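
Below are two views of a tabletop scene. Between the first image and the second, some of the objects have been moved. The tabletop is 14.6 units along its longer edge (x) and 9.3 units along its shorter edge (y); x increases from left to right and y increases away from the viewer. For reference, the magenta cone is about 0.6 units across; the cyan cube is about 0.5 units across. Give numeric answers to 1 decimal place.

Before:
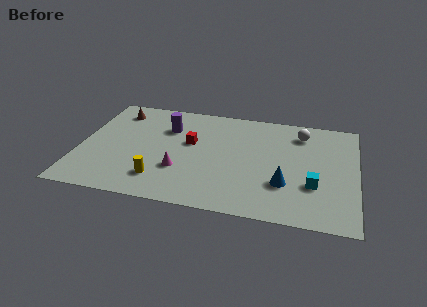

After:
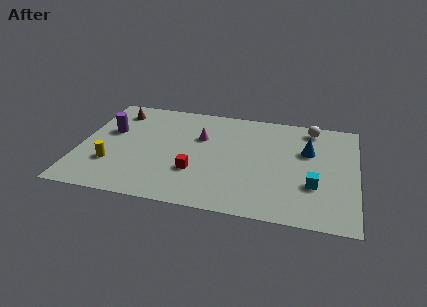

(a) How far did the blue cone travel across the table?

3.3

From (10.9, 2.9) to (12.0, 6.0), the blue cone covered √(1.1² + 3.1²) ≈ 3.3 units.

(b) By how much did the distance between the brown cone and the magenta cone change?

-1.1

They were about 5.9 units apart before and 4.8 after — 1.1 units closer together.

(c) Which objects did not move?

the brown cone and the cyan cube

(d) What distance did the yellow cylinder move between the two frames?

2.7

From (4.4, 2.0) to (1.8, 2.8), the yellow cylinder covered √(2.6² + 0.8²) ≈ 2.7 units.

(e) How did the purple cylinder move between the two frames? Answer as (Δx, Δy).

(-3.0, -0.9)

From the two frames, the purple cylinder sits at roughly (4.5, 6.6) before and (1.5, 5.7) after.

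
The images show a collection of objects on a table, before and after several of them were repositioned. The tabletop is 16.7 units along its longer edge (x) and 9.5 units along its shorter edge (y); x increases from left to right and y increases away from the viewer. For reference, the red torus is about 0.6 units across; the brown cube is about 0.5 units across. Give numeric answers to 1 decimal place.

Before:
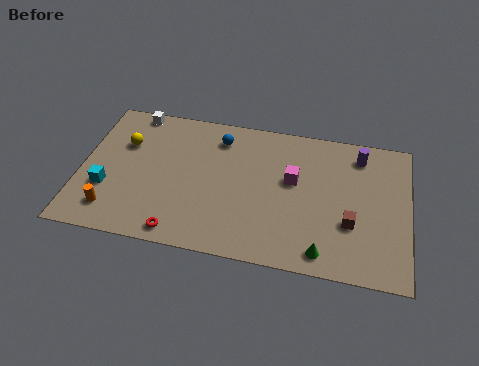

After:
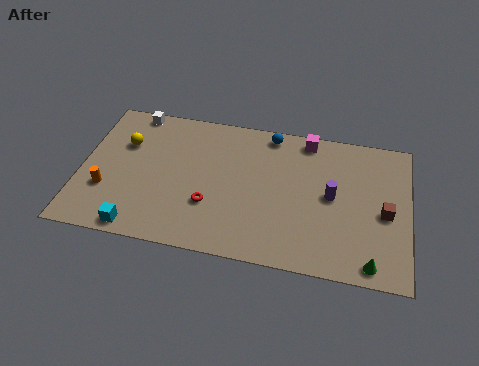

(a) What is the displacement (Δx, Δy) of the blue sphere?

(2.6, 0.8)

The blue sphere was at about (6.9, 7.7) and moved to about (9.5, 8.5).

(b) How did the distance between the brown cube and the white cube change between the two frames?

+1.2

They were about 12.6 units apart before and 13.8 after — 1.2 units further apart.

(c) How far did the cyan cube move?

2.9

From (1.4, 3.2) to (3.2, 0.9), the cyan cube covered √(1.8² + 2.3²) ≈ 2.9 units.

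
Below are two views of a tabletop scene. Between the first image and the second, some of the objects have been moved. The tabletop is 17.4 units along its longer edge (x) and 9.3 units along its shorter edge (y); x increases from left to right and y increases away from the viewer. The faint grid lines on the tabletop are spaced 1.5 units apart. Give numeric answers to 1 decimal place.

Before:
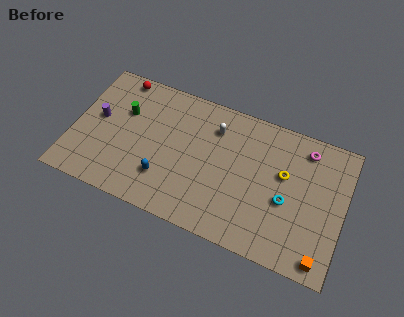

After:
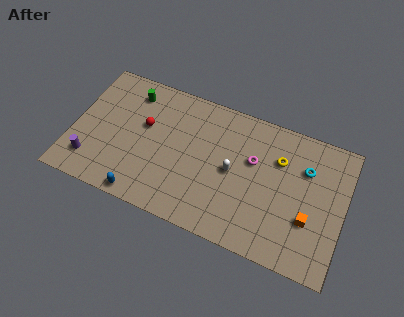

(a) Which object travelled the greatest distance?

the magenta torus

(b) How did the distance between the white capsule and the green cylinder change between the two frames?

+1.6

They were about 5.9 units apart before and 7.5 after — 1.6 units further apart.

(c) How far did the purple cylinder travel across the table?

3.1

From (1.5, 5.1) to (1.4, 2.0), the purple cylinder covered √(0.1² + 3.1²) ≈ 3.1 units.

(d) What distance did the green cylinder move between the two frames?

1.5

The green cylinder was near (3.1, 6.1) before and (3.4, 7.6) after, so it travelled √(0.3² + 1.5²) ≈ 1.5 units.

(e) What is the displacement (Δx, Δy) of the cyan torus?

(1.0, 2.6)

The cyan torus started near (13.8, 3.9) and ended near (14.8, 6.5).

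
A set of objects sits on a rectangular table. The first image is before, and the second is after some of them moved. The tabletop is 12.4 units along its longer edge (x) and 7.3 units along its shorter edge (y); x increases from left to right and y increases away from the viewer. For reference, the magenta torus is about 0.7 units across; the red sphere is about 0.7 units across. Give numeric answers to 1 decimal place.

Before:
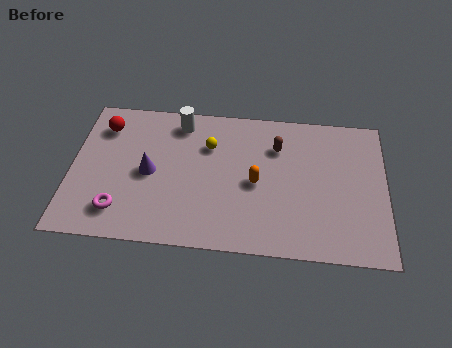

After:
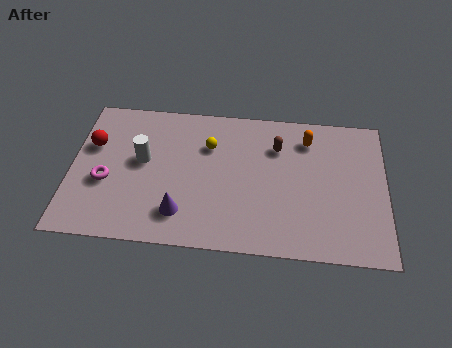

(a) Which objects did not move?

the yellow sphere and the brown capsule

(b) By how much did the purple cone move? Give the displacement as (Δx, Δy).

(1.3, -1.9)

The purple cone was at about (3.1, 3.5) and moved to about (4.4, 1.6).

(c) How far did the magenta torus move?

1.5

The magenta torus was near (2.0, 1.5) before and (1.4, 2.9) after, so it travelled √(0.6² + 1.4²) ≈ 1.5 units.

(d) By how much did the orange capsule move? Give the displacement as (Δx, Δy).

(2.0, 2.4)

From the two frames, the orange capsule sits at roughly (7.3, 3.4) before and (9.3, 5.8) after.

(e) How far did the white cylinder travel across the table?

2.5

From (4.2, 6.2) to (2.8, 4.1), the white cylinder covered √(1.4² + 2.1²) ≈ 2.5 units.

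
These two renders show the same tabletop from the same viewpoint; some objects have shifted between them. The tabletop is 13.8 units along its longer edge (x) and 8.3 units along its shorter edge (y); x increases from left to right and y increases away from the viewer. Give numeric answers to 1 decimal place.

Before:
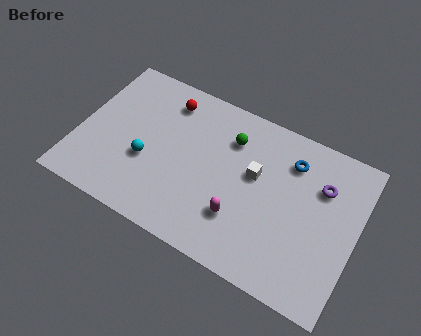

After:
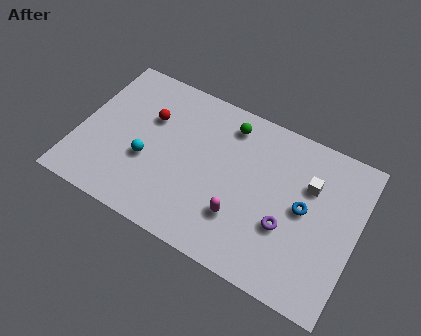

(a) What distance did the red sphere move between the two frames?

1.5

From (4.0, 6.8) to (3.3, 5.5), the red sphere covered √(0.7² + 1.3²) ≈ 1.5 units.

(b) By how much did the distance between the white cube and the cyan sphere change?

+2.7

They were about 5.5 units apart before and 8.2 after — 2.7 units further apart.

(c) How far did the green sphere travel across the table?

0.7

The green sphere was near (7.3, 6.2) before and (7.1, 6.9) after, so it travelled √(0.2² + 0.7²) ≈ 0.7 units.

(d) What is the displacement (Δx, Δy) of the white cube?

(2.6, 0.7)

The white cube started near (8.7, 4.9) and ended near (11.3, 5.6).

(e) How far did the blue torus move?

2.3

The blue torus moved from about (10.3, 6.4) to (11.2, 4.3), a distance of √(0.9² + 2.1²) ≈ 2.3.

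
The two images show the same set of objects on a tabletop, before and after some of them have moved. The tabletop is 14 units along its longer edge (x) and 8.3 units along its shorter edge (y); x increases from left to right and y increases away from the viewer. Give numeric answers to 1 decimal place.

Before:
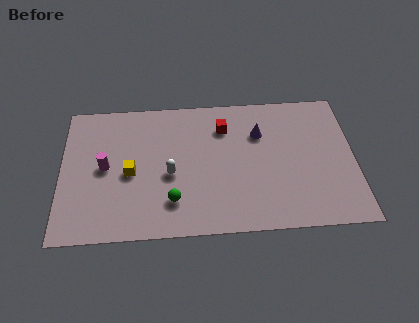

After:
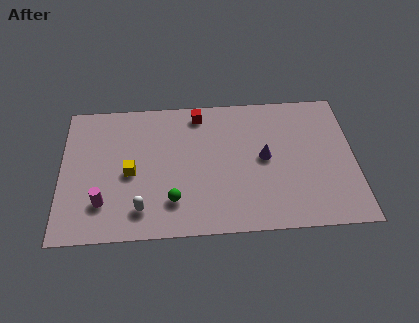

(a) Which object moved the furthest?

the white capsule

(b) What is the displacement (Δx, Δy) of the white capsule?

(-1.4, -2.0)

The white capsule started near (5.2, 3.6) and ended near (3.8, 1.6).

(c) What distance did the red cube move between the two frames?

1.5

The red cube was near (7.8, 6.3) before and (6.6, 7.2) after, so it travelled √(1.2² + 0.9²) ≈ 1.5 units.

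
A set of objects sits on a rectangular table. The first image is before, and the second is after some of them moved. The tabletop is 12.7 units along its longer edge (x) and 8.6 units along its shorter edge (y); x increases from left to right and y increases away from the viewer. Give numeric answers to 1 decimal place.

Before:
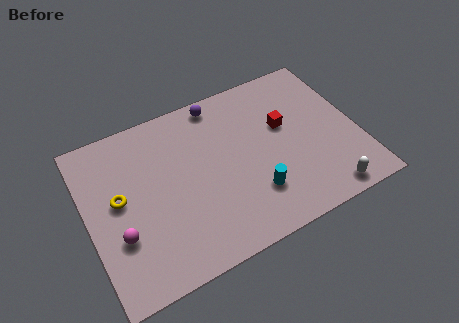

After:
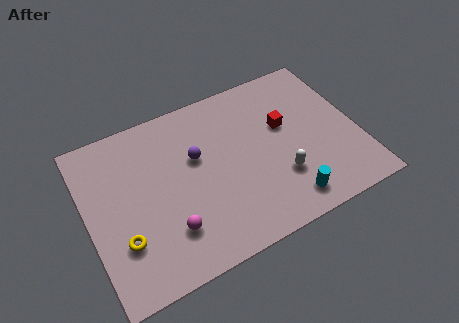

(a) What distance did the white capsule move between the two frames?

2.5

From (10.7, 0.9) to (8.8, 2.6), the white capsule covered √(1.9² + 1.7²) ≈ 2.5 units.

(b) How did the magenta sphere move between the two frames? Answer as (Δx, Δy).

(2.2, -0.7)

The magenta sphere started near (1.3, 2.9) and ended near (3.5, 2.2).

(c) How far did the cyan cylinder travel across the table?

1.7

The cyan cylinder was near (7.5, 2.3) before and (8.9, 1.3) after, so it travelled √(1.4² + 1.0²) ≈ 1.7 units.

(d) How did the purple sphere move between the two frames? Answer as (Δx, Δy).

(-1.4, -2.4)

The purple sphere started near (6.6, 7.7) and ended near (5.2, 5.3).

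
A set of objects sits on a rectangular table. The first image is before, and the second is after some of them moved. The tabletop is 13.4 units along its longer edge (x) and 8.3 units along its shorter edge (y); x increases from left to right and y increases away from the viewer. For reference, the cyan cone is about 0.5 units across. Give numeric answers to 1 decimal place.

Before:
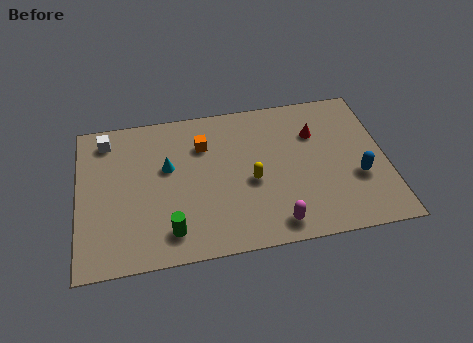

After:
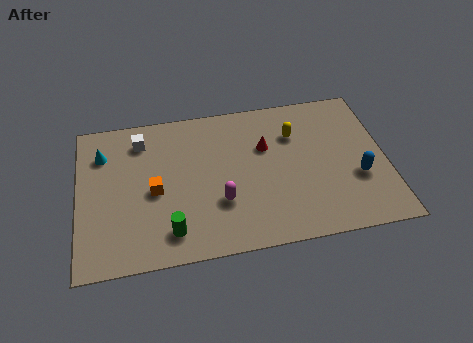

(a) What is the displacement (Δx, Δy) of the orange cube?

(-2.2, -2.2)

From the two frames, the orange cube sits at roughly (5.5, 6.0) before and (3.3, 3.8) after.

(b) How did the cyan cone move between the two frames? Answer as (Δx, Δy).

(-2.8, 1.2)

The cyan cone started near (3.9, 5.0) and ended near (1.1, 6.2).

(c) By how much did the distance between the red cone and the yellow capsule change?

-2.2

Before: roughly 3.6 units apart; after: 1.4. That's 2.2 units closer together.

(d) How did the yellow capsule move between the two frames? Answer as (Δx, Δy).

(2.0, 2.3)

The yellow capsule was at about (7.5, 3.6) and moved to about (9.5, 5.9).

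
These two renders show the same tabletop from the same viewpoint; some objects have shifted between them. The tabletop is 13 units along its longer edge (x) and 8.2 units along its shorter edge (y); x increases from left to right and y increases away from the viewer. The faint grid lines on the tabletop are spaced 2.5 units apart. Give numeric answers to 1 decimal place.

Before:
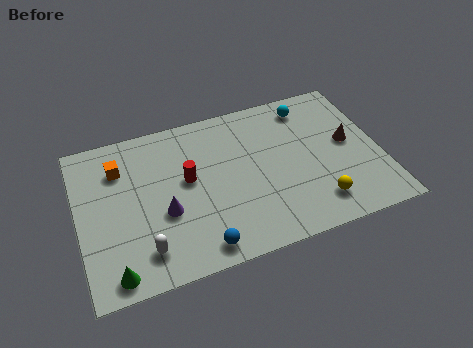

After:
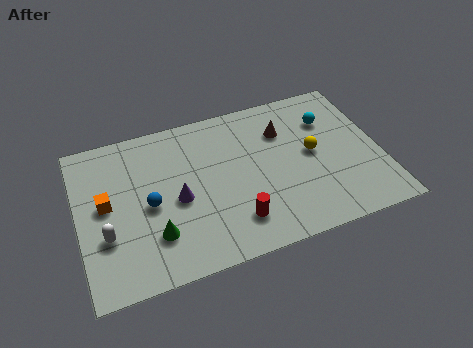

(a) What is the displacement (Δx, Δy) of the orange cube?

(-0.7, -1.7)

From the two frames, the orange cube sits at roughly (1.9, 6.1) before and (1.2, 4.4) after.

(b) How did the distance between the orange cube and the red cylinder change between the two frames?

+2.7

They were about 3.2 units apart before and 5.9 after — 2.7 units further apart.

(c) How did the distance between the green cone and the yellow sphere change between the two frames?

-1.4

The distance was about 8.7 in the first image and 7.3 in the second, so they moved 1.4 units closer together.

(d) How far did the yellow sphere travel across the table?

2.7

From (10.0, 1.6) to (10.1, 4.3), the yellow sphere covered √(0.1² + 2.7²) ≈ 2.7 units.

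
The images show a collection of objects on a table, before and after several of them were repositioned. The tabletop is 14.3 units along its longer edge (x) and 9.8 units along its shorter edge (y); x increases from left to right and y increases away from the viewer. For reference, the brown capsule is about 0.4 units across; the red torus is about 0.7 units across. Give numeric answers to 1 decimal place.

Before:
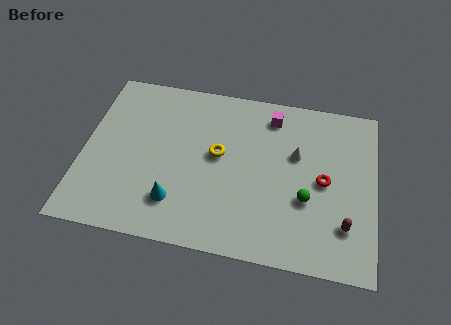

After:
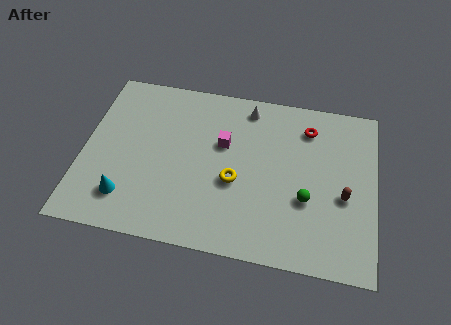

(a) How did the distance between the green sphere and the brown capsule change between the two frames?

-0.3

Before: roughly 2.2 units apart; after: 1.9. That's 0.3 units closer together.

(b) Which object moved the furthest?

the white cone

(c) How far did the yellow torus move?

1.7

The yellow torus was near (6.6, 5.4) before and (7.5, 4.0) after, so it travelled √(0.9² + 1.4²) ≈ 1.7 units.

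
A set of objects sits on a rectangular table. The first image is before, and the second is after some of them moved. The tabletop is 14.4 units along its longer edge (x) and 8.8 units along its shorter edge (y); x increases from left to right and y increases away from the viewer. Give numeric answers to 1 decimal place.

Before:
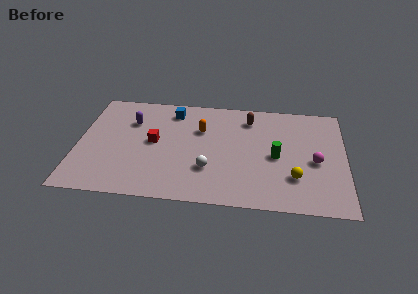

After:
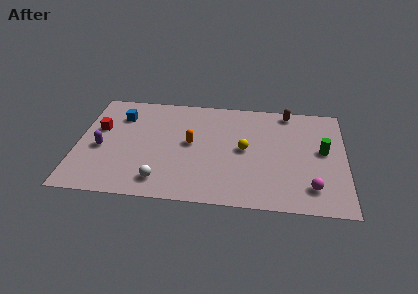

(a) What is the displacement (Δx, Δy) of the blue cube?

(-2.8, -0.7)

From the two frames, the blue cube sits at roughly (5.0, 7.3) before and (2.2, 6.6) after.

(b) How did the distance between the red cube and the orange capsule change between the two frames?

+2.2

The distance was about 2.8 in the first image and 5.0 in the second, so they moved 2.2 units further apart.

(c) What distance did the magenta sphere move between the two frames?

2.1

The magenta sphere was near (12.8, 3.9) before and (12.6, 1.8) after, so it travelled √(0.2² + 2.1²) ≈ 2.1 units.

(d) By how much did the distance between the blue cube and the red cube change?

-1.2

The distance was about 2.8 in the first image and 1.6 in the second, so they moved 1.2 units closer together.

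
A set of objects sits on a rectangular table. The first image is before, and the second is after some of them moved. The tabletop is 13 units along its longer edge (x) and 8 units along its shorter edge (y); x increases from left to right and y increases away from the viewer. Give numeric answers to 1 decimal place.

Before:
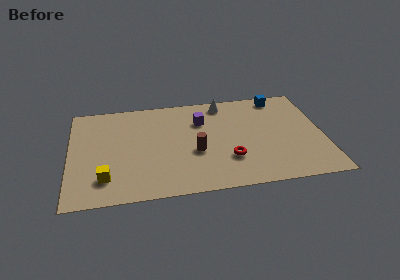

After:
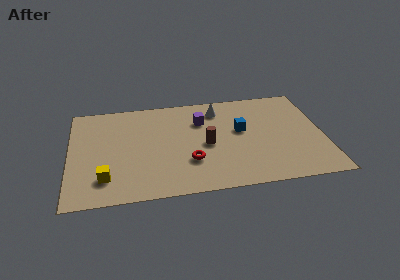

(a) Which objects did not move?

the yellow cube and the purple cube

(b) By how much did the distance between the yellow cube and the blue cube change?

-3.0

The distance was about 10.5 in the first image and 7.5 in the second, so they moved 3.0 units closer together.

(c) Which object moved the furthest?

the blue cube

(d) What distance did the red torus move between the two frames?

2.0

The red torus moved from about (8.1, 2.4) to (6.1, 2.5), a distance of √(2.0² + 0.1²) ≈ 2.0.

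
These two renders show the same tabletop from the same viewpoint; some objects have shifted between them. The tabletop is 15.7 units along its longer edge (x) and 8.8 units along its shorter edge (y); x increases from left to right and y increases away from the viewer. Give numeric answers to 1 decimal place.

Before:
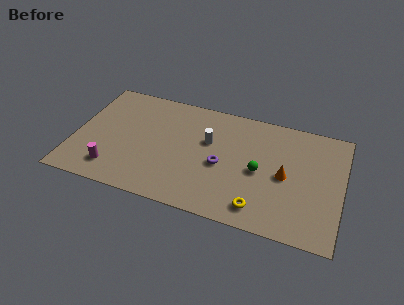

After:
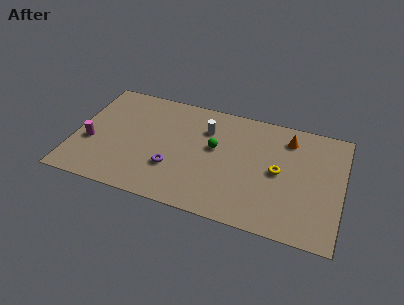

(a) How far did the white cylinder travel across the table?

0.9

The white cylinder was near (7.8, 5.5) before and (7.6, 6.4) after, so it travelled √(0.2² + 0.9²) ≈ 0.9 units.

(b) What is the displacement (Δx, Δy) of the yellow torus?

(0.9, 3.0)

From the two frames, the yellow torus sits at roughly (11.1, 1.4) before and (12.0, 4.4) after.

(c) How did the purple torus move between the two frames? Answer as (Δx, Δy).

(-2.8, -1.1)

From the two frames, the purple torus sits at roughly (8.7, 3.9) before and (5.9, 2.8) after.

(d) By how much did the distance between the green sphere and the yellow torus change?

+1.2

They were about 2.7 units apart before and 3.9 after — 1.2 units further apart.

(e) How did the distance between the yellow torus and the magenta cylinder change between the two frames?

+2.4

Before: roughly 8.6 units apart; after: 11.0. That's 2.4 units further apart.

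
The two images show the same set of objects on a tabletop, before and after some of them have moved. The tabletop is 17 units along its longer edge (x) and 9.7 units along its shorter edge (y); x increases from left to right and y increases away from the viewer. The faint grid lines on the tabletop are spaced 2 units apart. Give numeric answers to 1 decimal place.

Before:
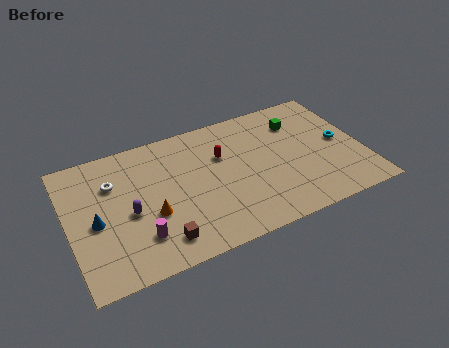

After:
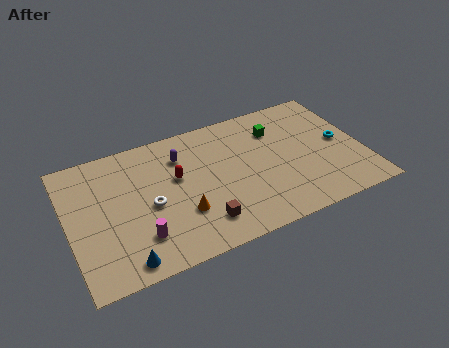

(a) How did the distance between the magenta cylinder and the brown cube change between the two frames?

+2.2

Before: roughly 1.3 units apart; after: 3.5. That's 2.2 units further apart.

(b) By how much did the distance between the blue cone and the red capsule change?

-1.9

They were about 7.8 units apart before and 5.9 after — 1.9 units closer together.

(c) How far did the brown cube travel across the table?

2.4

The brown cube moved from about (4.9, 1.7) to (7.3, 2.0), a distance of √(2.4² + 0.3²) ≈ 2.4.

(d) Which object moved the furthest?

the purple capsule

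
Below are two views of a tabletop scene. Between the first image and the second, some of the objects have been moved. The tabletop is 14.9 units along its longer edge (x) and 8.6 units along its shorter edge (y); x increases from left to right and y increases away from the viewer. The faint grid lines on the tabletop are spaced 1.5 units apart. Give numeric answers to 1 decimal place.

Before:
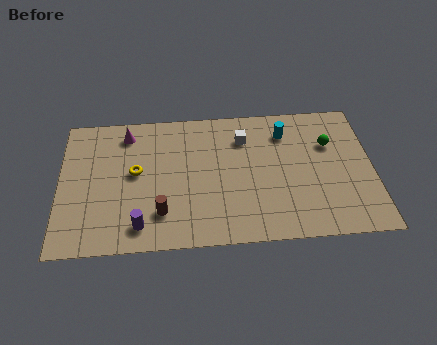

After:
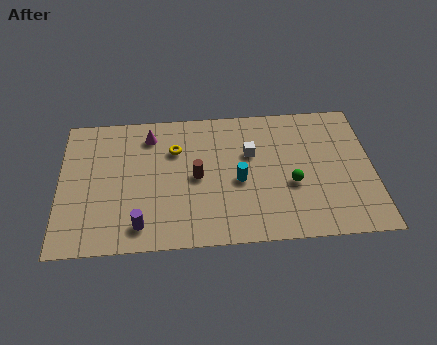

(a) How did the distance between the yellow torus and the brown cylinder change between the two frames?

-0.8

They were about 2.9 units apart before and 2.1 after — 0.8 units closer together.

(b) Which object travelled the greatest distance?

the cyan cylinder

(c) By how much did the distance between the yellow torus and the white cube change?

-1.9

Before: roughly 5.5 units apart; after: 3.6. That's 1.9 units closer together.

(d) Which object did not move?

the purple cylinder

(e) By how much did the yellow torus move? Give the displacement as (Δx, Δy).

(1.9, 1.3)

The yellow torus started near (3.6, 4.7) and ended near (5.5, 6.0).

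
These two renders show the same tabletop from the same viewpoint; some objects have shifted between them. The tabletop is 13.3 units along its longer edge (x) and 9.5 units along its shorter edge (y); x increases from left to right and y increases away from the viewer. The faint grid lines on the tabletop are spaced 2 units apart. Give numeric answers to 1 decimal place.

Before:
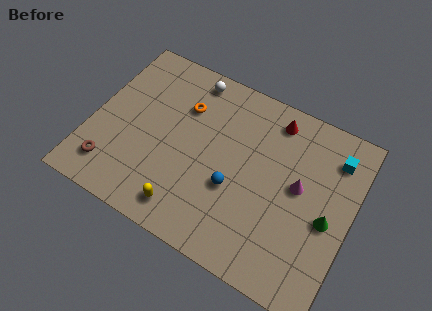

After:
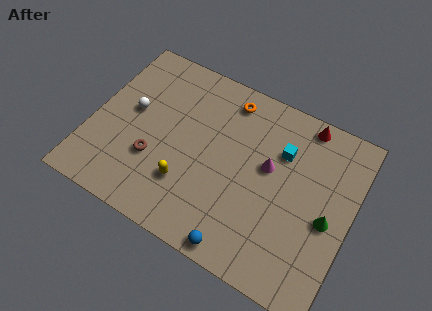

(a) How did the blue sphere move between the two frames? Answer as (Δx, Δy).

(0.8, -2.8)

From the two frames, the blue sphere sits at roughly (7.5, 3.6) before and (8.3, 0.8) after.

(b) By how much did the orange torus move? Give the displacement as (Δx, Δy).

(2.1, 1.4)

The orange torus was at about (4.4, 6.7) and moved to about (6.5, 8.1).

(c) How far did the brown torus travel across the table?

2.4

The brown torus moved from about (1.4, 1.8) to (3.4, 3.2), a distance of √(2.0² + 1.4²) ≈ 2.4.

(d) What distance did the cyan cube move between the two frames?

2.8

From (12.1, 7.5) to (9.5, 6.6), the cyan cube covered √(2.6² + 0.9²) ≈ 2.8 units.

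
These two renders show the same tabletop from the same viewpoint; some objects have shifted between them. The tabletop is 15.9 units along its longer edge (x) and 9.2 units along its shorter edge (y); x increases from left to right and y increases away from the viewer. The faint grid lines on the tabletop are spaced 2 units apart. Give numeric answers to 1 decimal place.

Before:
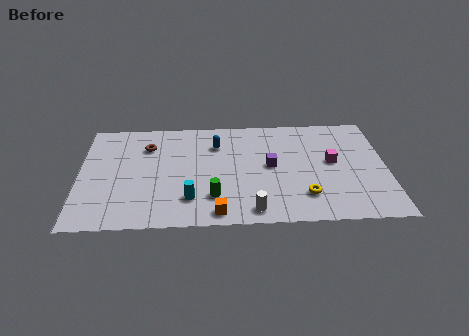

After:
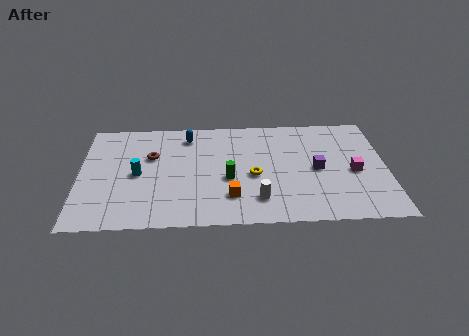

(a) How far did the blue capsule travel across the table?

1.7

The blue capsule was near (7.1, 6.8) before and (5.6, 7.6) after, so it travelled √(1.5² + 0.8²) ≈ 1.7 units.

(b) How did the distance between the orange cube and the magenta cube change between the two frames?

-0.6

Before: roughly 7.2 units apart; after: 6.6. That's 0.6 units closer together.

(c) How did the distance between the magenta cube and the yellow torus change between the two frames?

+2.0

Before: roughly 3.2 units apart; after: 5.2. That's 2.0 units further apart.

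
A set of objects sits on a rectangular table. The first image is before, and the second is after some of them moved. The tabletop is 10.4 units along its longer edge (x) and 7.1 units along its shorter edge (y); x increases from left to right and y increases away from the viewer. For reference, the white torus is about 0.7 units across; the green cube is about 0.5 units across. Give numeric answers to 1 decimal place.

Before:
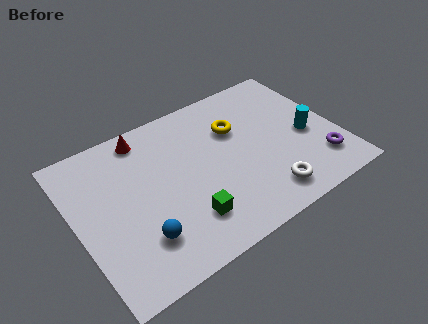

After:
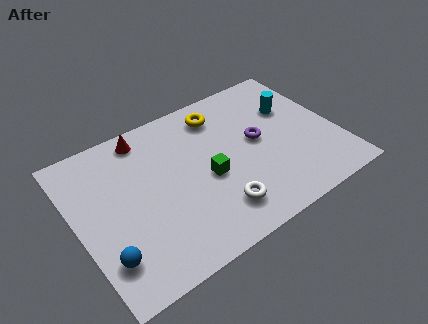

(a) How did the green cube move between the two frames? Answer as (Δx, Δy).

(1.1, 1.4)

The green cube started near (4.0, 1.7) and ended near (5.1, 3.1).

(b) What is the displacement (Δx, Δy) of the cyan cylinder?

(-0.3, 1.6)

From the two frames, the cyan cylinder sits at roughly (9.2, 3.1) before and (8.9, 4.7) after.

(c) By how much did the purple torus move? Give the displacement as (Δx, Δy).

(-2.1, 2.2)

The purple torus started near (9.4, 1.6) and ended near (7.3, 3.8).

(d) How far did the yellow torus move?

1.1

The yellow torus was near (6.6, 4.8) before and (6.1, 5.8) after, so it travelled √(0.5² + 1.0²) ≈ 1.1 units.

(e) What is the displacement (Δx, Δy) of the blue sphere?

(-1.4, -0.1)

The blue sphere started near (2.2, 1.8) and ended near (0.8, 1.7).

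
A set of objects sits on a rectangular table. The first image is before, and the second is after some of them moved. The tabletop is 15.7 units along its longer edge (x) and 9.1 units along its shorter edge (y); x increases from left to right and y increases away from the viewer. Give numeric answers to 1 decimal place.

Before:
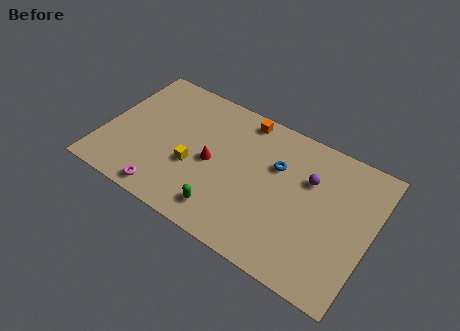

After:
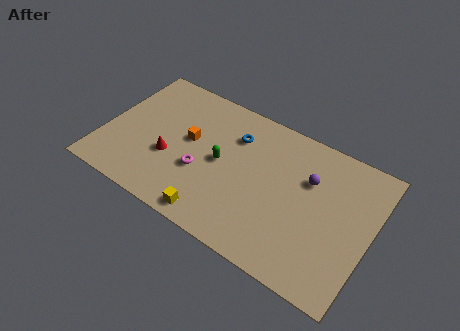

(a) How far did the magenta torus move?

2.9

The magenta torus was near (4.2, 1.0) before and (5.9, 3.4) after, so it travelled √(1.7² + 2.4²) ≈ 2.9 units.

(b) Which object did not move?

the purple sphere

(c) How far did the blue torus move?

2.7

The blue torus moved from about (10.0, 6.0) to (7.4, 6.7), a distance of √(2.6² + 0.7²) ≈ 2.7.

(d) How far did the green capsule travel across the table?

3.1

From (7.6, 1.6) to (6.9, 4.6), the green capsule covered √(0.7² + 3.0²) ≈ 3.1 units.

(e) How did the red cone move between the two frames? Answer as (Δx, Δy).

(-2.4, -0.9)

The red cone was at about (6.4, 4.3) and moved to about (4.0, 3.4).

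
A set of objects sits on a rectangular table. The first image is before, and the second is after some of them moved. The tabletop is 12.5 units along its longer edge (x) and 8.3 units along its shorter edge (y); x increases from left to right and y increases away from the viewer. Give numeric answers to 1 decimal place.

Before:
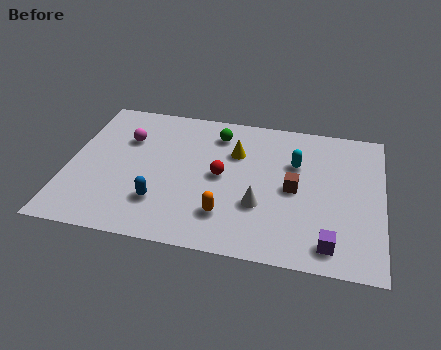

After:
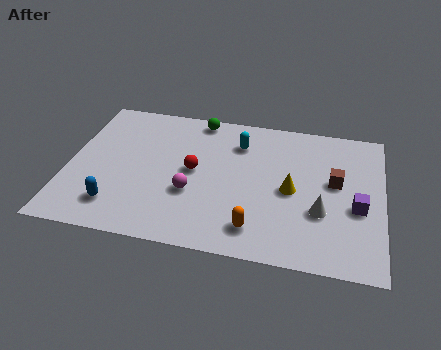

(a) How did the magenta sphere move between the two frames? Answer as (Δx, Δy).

(2.8, -2.7)

From the two frames, the magenta sphere sits at roughly (2.2, 5.7) before and (5.0, 3.0) after.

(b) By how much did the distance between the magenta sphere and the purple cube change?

-2.9

The distance was about 9.4 in the first image and 6.5 in the second, so they moved 2.9 units closer together.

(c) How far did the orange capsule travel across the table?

1.3

The orange capsule moved from about (6.4, 2.0) to (7.6, 1.5), a distance of √(1.2² + 0.5²) ≈ 1.3.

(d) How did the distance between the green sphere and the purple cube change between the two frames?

+0.5

The distance was about 7.2 in the first image and 7.7 in the second, so they moved 0.5 units further apart.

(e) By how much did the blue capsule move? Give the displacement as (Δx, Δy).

(-1.7, -0.5)

The blue capsule started near (3.8, 2.2) and ended near (2.1, 1.7).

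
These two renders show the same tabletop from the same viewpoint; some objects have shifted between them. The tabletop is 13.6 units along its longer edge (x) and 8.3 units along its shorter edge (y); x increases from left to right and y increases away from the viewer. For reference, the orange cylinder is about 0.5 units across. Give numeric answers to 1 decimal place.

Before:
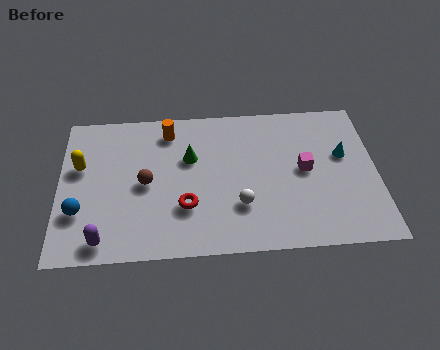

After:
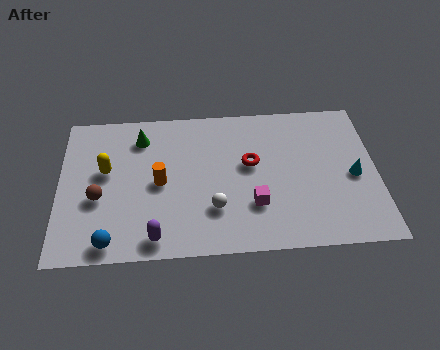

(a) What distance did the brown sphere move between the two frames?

2.1

The brown sphere was near (3.7, 4.0) before and (1.7, 3.3) after, so it travelled √(2.0² + 0.7²) ≈ 2.1 units.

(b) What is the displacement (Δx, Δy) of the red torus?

(2.8, 2.2)

The red torus started near (5.4, 2.6) and ended near (8.2, 4.8).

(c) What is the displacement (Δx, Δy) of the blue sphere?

(1.3, -1.7)

From the two frames, the blue sphere sits at roughly (0.9, 2.6) before and (2.2, 0.9) after.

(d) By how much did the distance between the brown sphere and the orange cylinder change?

-0.4

They were about 3.1 units apart before and 2.7 after — 0.4 units closer together.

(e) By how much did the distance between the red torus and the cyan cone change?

-2.7

The distance was about 7.2 in the first image and 4.5 in the second, so they moved 2.7 units closer together.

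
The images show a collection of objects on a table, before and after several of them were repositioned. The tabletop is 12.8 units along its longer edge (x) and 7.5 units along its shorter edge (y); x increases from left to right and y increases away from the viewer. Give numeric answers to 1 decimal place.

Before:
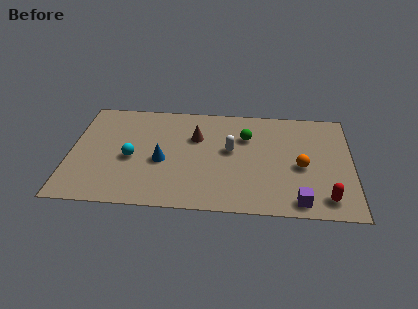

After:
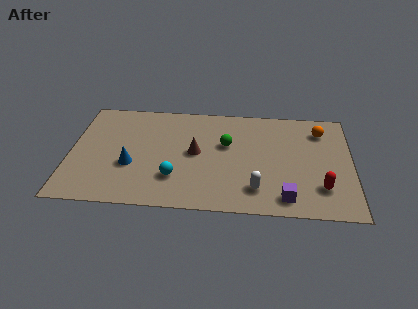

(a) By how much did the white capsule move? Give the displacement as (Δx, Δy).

(1.2, -2.6)

The white capsule started near (7.3, 4.2) and ended near (8.5, 1.6).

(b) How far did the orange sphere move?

2.8

The orange sphere moved from about (10.5, 3.3) to (11.4, 5.9), a distance of √(0.9² + 2.6²) ≈ 2.8.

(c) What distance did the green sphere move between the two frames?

1.1

The green sphere was near (8.0, 5.2) before and (7.1, 4.6) after, so it travelled √(0.9² + 0.6²) ≈ 1.1 units.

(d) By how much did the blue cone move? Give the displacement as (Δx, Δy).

(-1.4, -0.4)

From the two frames, the blue cone sits at roughly (4.2, 3.2) before and (2.8, 2.8) after.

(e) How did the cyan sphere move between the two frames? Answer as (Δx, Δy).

(2.0, -1.2)

The cyan sphere was at about (2.8, 3.3) and moved to about (4.8, 2.1).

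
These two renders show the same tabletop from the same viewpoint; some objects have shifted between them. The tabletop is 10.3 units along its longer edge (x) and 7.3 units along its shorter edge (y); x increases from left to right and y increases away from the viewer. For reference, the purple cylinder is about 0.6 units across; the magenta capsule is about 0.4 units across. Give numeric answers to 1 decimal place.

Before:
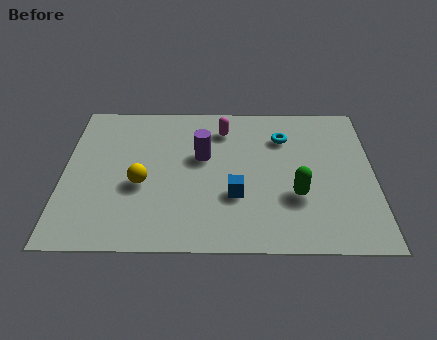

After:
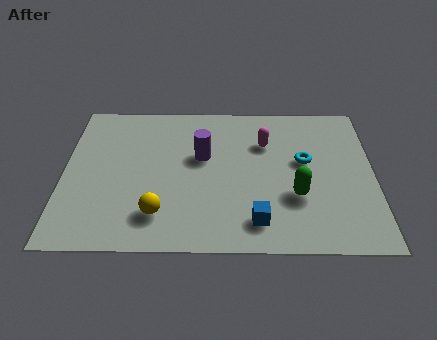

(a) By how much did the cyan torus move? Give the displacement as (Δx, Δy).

(0.7, -1.2)

The cyan torus started near (7.3, 5.4) and ended near (8.0, 4.2).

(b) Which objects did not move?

the purple cylinder and the green capsule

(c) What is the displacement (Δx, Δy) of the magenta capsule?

(1.4, -0.7)

The magenta capsule started near (5.3, 5.8) and ended near (6.7, 5.1).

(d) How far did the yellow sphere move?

1.5

From (2.6, 3.0) to (3.2, 1.6), the yellow sphere covered √(0.6² + 1.4²) ≈ 1.5 units.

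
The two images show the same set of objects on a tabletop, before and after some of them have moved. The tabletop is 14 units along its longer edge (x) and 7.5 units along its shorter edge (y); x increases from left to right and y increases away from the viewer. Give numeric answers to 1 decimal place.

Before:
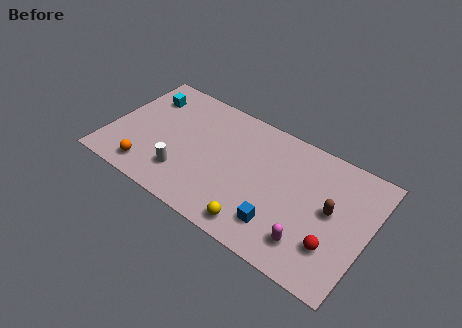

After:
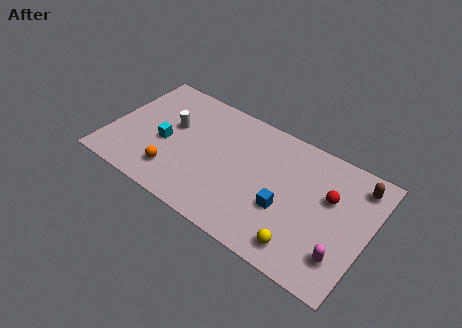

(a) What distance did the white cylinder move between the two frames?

2.8

From (4.3, 1.9) to (3.2, 4.5), the white cylinder covered √(1.1² + 2.6²) ≈ 2.8 units.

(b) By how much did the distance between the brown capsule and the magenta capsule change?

+1.9

Before: roughly 2.5 units apart; after: 4.4. That's 1.9 units further apart.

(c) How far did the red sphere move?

2.7

From (12.4, 2.1) to (11.8, 4.7), the red sphere covered √(0.6² + 2.6²) ≈ 2.7 units.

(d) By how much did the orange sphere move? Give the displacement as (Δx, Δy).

(1.3, 0.5)

From the two frames, the orange sphere sits at roughly (2.5, 1.2) before and (3.8, 1.7) after.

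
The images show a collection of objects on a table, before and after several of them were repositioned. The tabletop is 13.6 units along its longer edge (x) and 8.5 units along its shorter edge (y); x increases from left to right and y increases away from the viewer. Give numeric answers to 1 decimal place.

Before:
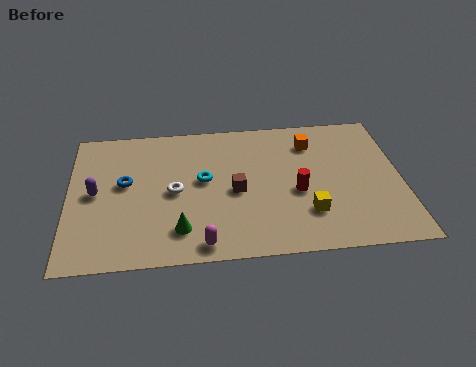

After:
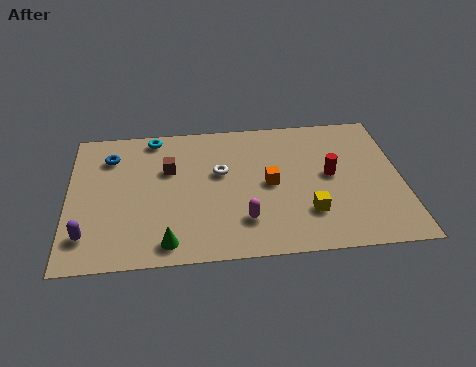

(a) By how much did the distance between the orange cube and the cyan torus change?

+0.9

Before: roughly 4.9 units apart; after: 5.8. That's 0.9 units further apart.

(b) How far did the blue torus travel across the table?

1.8

From (2.3, 4.8) to (1.7, 6.5), the blue torus covered √(0.6² + 1.7²) ≈ 1.8 units.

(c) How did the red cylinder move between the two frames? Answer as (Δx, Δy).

(1.4, 0.9)

From the two frames, the red cylinder sits at roughly (9.3, 3.6) before and (10.7, 4.5) after.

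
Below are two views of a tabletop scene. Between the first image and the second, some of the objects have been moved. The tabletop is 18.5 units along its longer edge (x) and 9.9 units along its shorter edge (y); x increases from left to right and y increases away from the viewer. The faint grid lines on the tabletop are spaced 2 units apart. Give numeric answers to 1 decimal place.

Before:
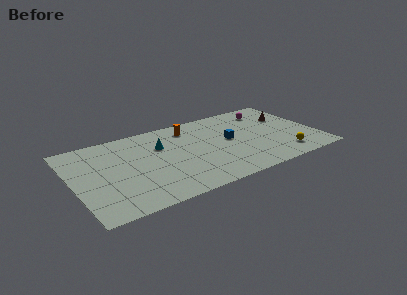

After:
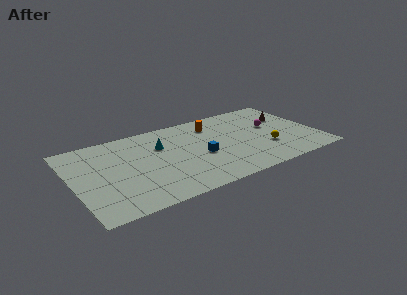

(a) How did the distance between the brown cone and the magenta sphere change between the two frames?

-0.3

They were about 1.9 units apart before and 1.6 after — 0.3 units closer together.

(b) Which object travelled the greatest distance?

the blue cube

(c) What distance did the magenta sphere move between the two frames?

2.2

From (15.4, 8.0) to (15.3, 5.8), the magenta sphere covered √(0.1² + 2.2²) ≈ 2.2 units.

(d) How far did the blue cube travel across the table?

2.6

From (11.9, 5.3) to (9.5, 4.2), the blue cube covered √(2.4² + 1.1²) ≈ 2.6 units.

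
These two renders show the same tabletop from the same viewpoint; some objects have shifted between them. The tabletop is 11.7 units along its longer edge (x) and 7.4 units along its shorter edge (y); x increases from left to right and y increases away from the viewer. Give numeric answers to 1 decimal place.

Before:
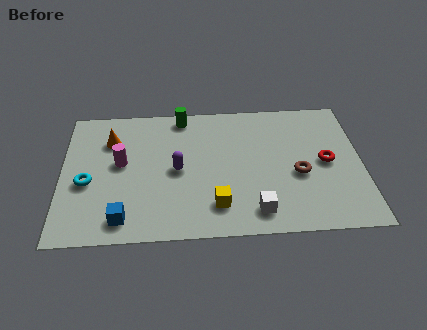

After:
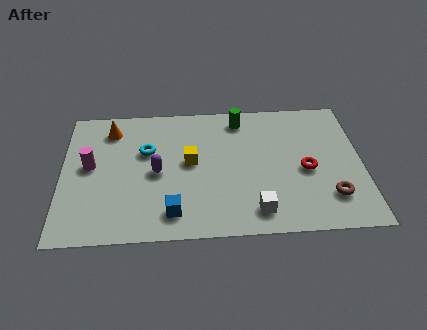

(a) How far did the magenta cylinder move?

1.2

The magenta cylinder moved from about (2.3, 4.1) to (1.1, 4.0), a distance of √(1.2² + 0.1²) ≈ 1.2.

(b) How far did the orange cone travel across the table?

0.6

From (1.9, 5.4) to (1.9, 6.0), the orange cone covered √(0.0² + 0.6²) ≈ 0.6 units.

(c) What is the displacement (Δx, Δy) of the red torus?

(-0.8, -0.4)

The red torus was at about (10.3, 3.7) and moved to about (9.5, 3.3).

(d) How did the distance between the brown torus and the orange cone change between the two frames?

+1.8

They were about 7.7 units apart before and 9.5 after — 1.8 units further apart.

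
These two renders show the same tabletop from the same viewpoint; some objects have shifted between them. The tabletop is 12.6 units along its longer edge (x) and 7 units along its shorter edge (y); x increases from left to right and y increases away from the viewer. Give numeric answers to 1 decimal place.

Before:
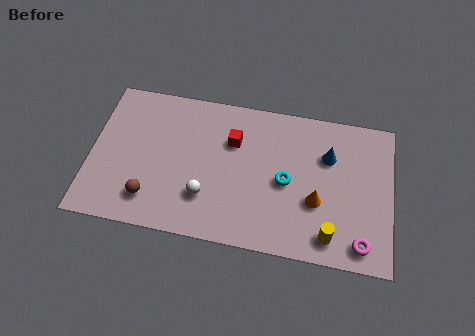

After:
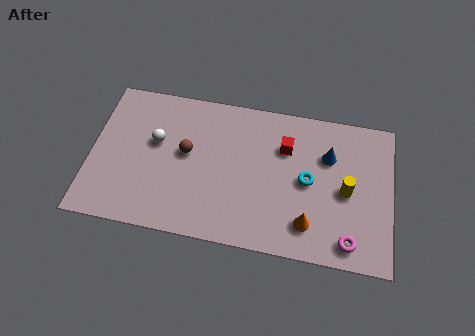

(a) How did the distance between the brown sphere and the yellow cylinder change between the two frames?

-0.8

The distance was about 7.5 in the first image and 6.7 in the second, so they moved 0.8 units closer together.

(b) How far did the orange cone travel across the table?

1.1

The orange cone moved from about (9.5, 2.6) to (9.2, 1.5), a distance of √(0.3² + 1.1²) ≈ 1.1.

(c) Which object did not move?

the blue cone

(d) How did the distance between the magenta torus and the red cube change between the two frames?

-1.9

They were about 6.7 units apart before and 4.8 after — 1.9 units closer together.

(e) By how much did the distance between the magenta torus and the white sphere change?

+2.2

The distance was about 6.6 in the first image and 8.8 in the second, so they moved 2.2 units further apart.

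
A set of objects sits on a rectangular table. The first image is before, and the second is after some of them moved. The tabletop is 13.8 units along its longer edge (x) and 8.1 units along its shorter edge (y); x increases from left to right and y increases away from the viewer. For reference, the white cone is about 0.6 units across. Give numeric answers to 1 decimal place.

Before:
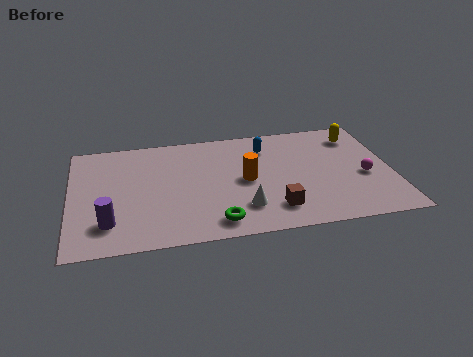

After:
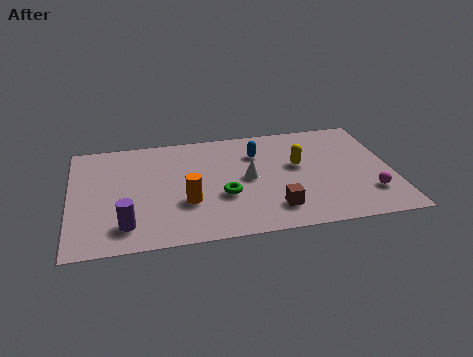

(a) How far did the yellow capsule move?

3.2

From (12.5, 6.5) to (9.8, 4.7), the yellow capsule covered √(2.7² + 1.8²) ≈ 3.2 units.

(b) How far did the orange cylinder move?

2.9

The orange cylinder moved from about (7.5, 4.0) to (4.9, 2.8), a distance of √(2.6² + 1.2²) ≈ 2.9.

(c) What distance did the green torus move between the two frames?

1.8

The green torus moved from about (6.1, 1.2) to (6.5, 3.0), a distance of √(0.4² + 1.8²) ≈ 1.8.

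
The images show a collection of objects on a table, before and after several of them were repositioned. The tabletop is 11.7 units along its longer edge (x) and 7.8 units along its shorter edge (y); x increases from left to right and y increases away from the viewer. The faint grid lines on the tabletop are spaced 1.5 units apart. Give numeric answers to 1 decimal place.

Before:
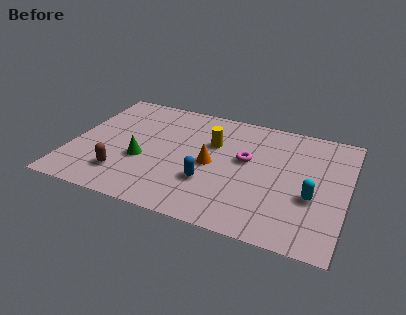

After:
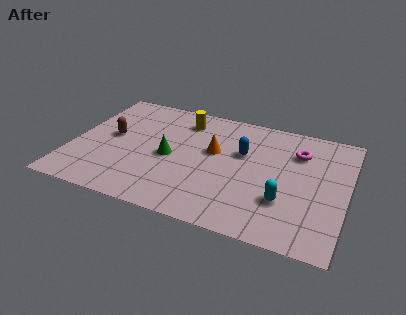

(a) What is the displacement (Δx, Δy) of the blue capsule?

(1.2, 2.4)

The blue capsule was at about (6.0, 2.5) and moved to about (7.2, 4.9).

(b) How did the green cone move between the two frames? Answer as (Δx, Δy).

(1.1, 0.6)

The green cone started near (3.1, 3.0) and ended near (4.2, 3.6).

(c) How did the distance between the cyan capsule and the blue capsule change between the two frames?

-1.1

The distance was about 4.3 in the first image and 3.2 in the second, so they moved 1.1 units closer together.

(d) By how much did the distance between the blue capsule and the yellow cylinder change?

+0.4

The distance was about 2.6 in the first image and 3.0 in the second, so they moved 0.4 units further apart.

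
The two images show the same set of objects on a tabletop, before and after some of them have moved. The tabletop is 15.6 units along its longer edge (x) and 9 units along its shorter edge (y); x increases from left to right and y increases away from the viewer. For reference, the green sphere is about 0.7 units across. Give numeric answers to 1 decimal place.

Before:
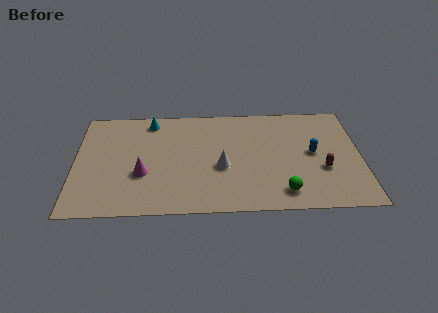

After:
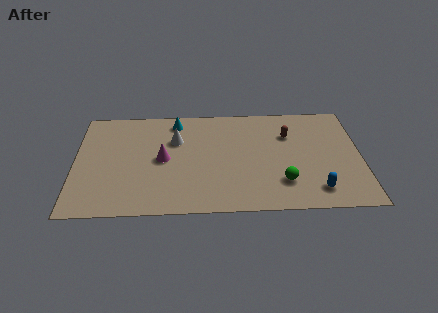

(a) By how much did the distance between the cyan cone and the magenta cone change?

-1.2

The distance was about 4.5 in the first image and 3.3 in the second, so they moved 1.2 units closer together.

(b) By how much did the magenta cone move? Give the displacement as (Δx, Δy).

(1.1, 1.2)

The magenta cone was at about (3.7, 3.3) and moved to about (4.8, 4.5).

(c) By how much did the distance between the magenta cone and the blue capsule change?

-0.6

The distance was about 9.4 in the first image and 8.8 in the second, so they moved 0.6 units closer together.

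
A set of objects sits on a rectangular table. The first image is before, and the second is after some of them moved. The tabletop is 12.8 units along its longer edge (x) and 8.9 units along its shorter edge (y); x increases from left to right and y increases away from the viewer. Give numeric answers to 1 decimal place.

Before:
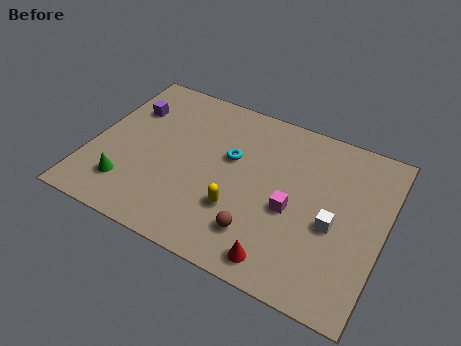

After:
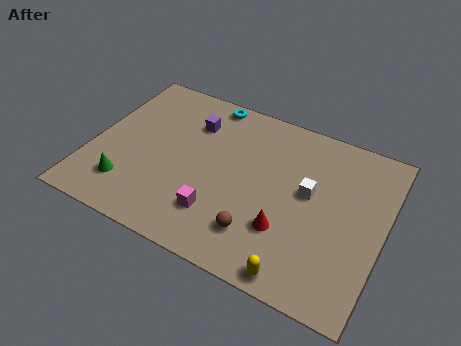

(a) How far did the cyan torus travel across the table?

3.0

From (6.0, 5.4) to (4.6, 8.1), the cyan torus covered √(1.4² + 2.7²) ≈ 3.0 units.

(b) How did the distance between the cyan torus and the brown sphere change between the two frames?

+3.0

The distance was about 3.8 in the first image and 6.8 in the second, so they moved 3.0 units further apart.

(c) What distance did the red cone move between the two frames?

1.6

From (8.8, 1.1) to (8.8, 2.7), the red cone covered √(0.0² + 1.6²) ≈ 1.6 units.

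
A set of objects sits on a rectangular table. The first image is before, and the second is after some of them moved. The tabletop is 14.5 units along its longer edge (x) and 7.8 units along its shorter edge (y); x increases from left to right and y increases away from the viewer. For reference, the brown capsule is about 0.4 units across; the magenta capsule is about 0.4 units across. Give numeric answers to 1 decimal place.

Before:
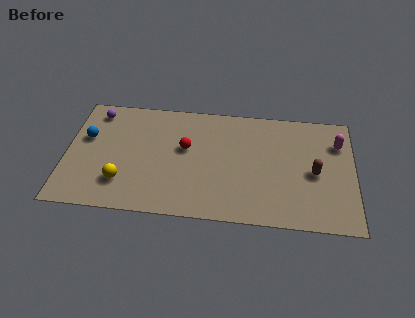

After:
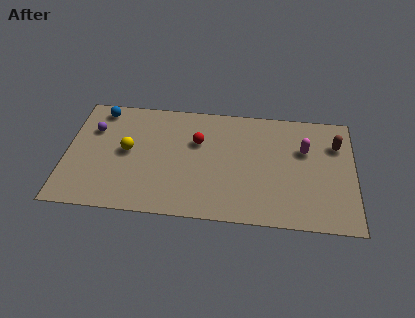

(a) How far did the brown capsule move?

2.3

From (12.5, 3.6) to (13.6, 5.6), the brown capsule covered √(1.1² + 2.0²) ≈ 2.3 units.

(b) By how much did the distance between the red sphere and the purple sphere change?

+0.3

They were about 5.0 units apart before and 5.3 after — 0.3 units further apart.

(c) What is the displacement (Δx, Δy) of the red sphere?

(0.6, 0.5)

From the two frames, the red sphere sits at roughly (6.0, 4.6) before and (6.6, 5.1) after.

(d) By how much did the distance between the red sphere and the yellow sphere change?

-0.4

They were about 4.0 units apart before and 3.6 after — 0.4 units closer together.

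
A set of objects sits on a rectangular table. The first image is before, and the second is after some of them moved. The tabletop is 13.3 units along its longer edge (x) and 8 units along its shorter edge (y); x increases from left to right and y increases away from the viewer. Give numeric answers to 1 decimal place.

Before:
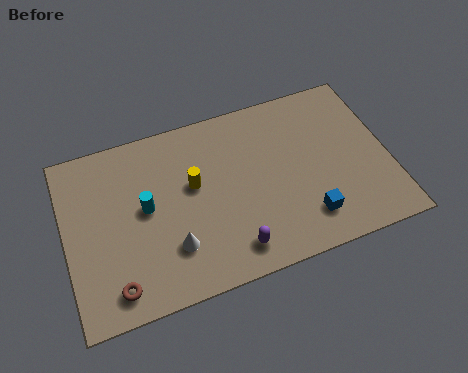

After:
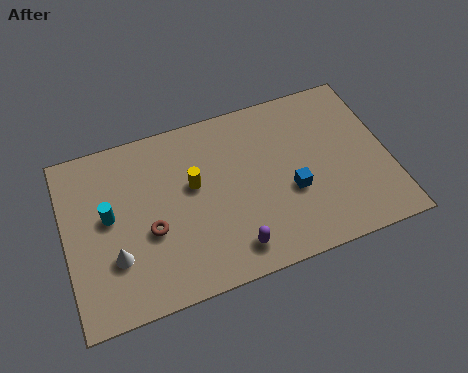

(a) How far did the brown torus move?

2.6

From (1.8, 1.2) to (3.4, 3.2), the brown torus covered √(1.6² + 2.0²) ≈ 2.6 units.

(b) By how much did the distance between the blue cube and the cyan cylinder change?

+0.6

They were about 6.9 units apart before and 7.5 after — 0.6 units further apart.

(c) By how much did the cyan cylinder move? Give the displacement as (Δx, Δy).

(-1.5, 0.1)

The cyan cylinder started near (3.3, 4.3) and ended near (1.8, 4.4).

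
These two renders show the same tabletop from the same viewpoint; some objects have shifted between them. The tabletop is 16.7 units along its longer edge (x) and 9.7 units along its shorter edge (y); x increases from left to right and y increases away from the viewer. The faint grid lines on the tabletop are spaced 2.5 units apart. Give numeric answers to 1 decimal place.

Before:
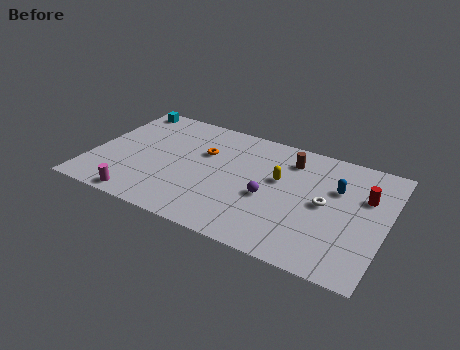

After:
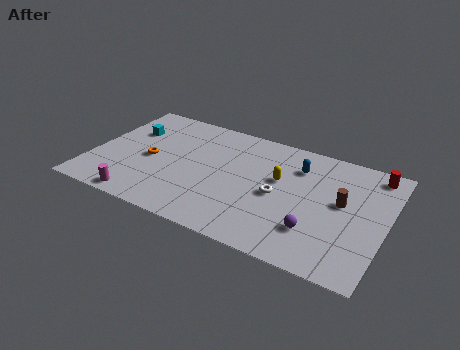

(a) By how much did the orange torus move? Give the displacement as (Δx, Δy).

(-2.9, -1.8)

The orange torus started near (6.2, 6.3) and ended near (3.3, 4.5).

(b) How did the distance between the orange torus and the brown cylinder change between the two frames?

+5.9

They were about 5.0 units apart before and 10.9 after — 5.9 units further apart.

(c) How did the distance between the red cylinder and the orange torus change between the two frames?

+3.8

The distance was about 9.2 in the first image and 13.0 in the second, so they moved 3.8 units further apart.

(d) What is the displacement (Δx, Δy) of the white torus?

(-2.6, -0.4)

The white torus started near (13.3, 4.9) and ended near (10.7, 4.5).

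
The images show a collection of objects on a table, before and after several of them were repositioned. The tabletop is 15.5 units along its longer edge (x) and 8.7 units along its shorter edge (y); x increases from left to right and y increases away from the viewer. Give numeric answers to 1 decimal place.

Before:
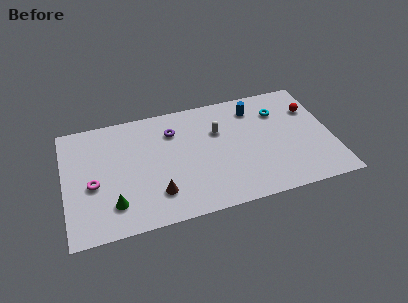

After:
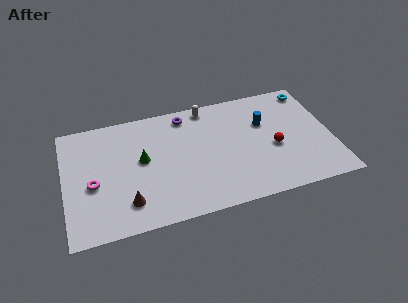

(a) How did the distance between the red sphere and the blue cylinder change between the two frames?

-1.4

They were about 3.4 units apart before and 2.0 after — 1.4 units closer together.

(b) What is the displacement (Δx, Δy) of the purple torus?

(0.8, 1.0)

From the two frames, the purple torus sits at roughly (6.4, 6.5) before and (7.2, 7.5) after.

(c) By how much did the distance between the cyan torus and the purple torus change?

+1.2

Before: roughly 6.2 units apart; after: 7.4. That's 1.2 units further apart.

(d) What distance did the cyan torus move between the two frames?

2.3

From (12.6, 6.4) to (14.6, 7.6), the cyan torus covered √(2.0² + 1.2²) ≈ 2.3 units.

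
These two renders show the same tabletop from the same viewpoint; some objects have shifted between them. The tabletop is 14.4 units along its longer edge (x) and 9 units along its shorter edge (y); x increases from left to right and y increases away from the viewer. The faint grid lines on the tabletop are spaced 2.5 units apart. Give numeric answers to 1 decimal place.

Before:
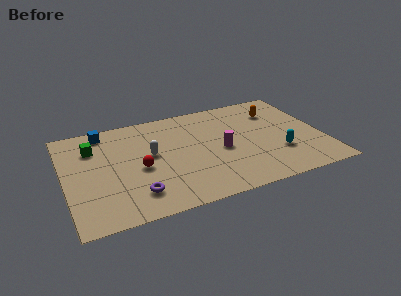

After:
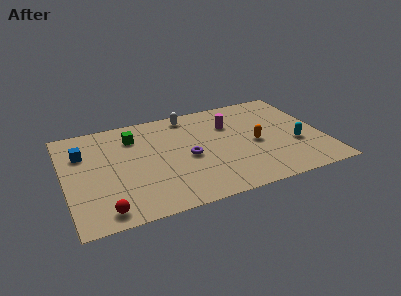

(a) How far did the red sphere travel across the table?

3.6

The red sphere was near (4.1, 4.0) before and (1.9, 1.1) after, so it travelled √(2.2² + 2.9²) ≈ 3.6 units.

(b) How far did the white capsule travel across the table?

3.8

The white capsule moved from about (4.8, 5.0) to (7.2, 7.9), a distance of √(2.4² + 2.9²) ≈ 3.8.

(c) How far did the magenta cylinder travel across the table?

2.3

From (8.7, 4.1) to (9.4, 6.3), the magenta cylinder covered √(0.7² + 2.2²) ≈ 2.3 units.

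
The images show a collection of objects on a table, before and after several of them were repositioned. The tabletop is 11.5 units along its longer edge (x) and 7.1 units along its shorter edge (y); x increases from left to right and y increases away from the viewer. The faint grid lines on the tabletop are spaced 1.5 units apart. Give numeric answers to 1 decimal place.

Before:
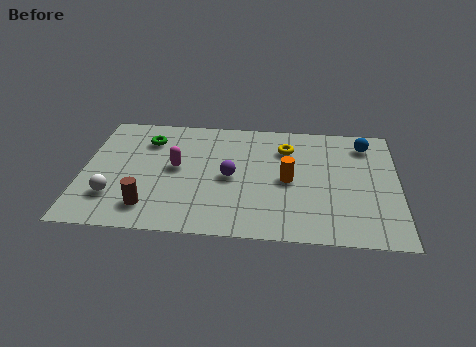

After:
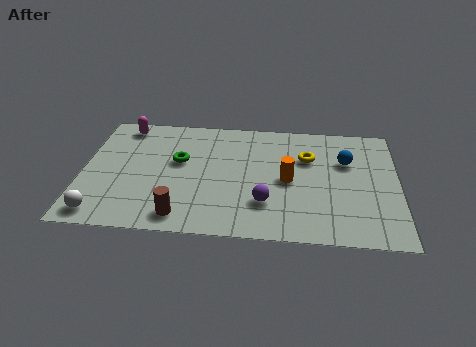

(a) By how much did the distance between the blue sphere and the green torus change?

-1.9

The distance was about 8.0 in the first image and 6.1 in the second, so they moved 1.9 units closer together.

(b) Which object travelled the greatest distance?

the magenta capsule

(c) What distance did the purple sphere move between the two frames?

1.9

The purple sphere moved from about (5.4, 3.4) to (6.7, 2.0), a distance of √(1.3² + 1.4²) ≈ 1.9.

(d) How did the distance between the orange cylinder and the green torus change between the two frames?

-1.5

They were about 5.6 units apart before and 4.1 after — 1.5 units closer together.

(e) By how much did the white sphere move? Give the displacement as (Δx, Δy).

(-0.4, -1.0)

The white sphere was at about (1.2, 1.9) and moved to about (0.8, 0.9).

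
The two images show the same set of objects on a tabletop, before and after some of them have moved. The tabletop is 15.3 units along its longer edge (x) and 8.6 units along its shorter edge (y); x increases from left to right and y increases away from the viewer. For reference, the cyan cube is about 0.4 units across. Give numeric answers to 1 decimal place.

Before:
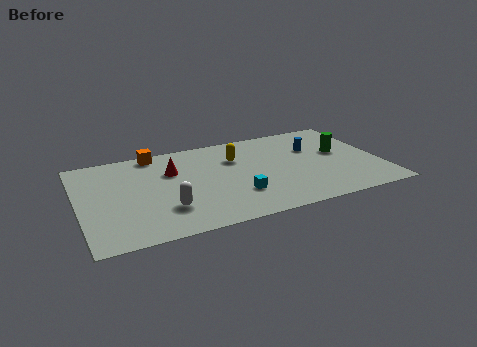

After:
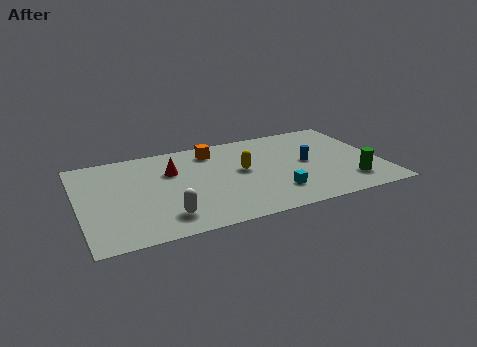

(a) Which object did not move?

the red cone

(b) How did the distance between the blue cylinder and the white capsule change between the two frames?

-0.6

They were about 8.6 units apart before and 8.0 after — 0.6 units closer together.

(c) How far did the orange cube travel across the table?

3.0

The orange cube was near (4.1, 7.8) before and (7.0, 7.1) after, so it travelled √(2.9² + 0.7²) ≈ 3.0 units.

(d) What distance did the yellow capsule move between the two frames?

1.3

The yellow capsule moved from about (8.1, 6.0) to (8.3, 4.7), a distance of √(0.2² + 1.3²) ≈ 1.3.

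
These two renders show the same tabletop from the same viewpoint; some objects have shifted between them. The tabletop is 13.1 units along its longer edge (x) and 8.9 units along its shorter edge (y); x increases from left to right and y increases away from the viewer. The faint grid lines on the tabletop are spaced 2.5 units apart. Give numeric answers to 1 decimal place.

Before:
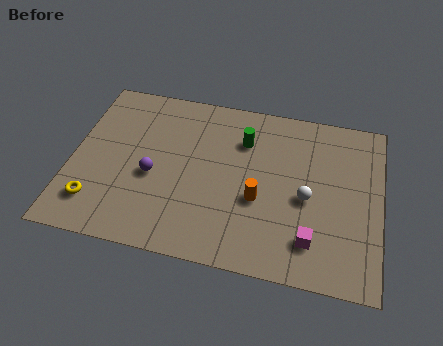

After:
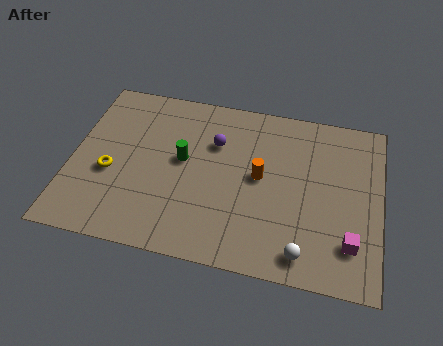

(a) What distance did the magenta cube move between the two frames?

1.6

From (10.3, 1.9) to (11.9, 2.1), the magenta cube covered √(1.6² + 0.2²) ≈ 1.6 units.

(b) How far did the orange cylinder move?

1.2

The orange cylinder moved from about (8.0, 3.5) to (8.0, 4.7), a distance of √(0.0² + 1.2²) ≈ 1.2.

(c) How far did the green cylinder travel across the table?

3.0

The green cylinder was near (7.2, 6.5) before and (4.7, 4.9) after, so it travelled √(2.5² + 1.6²) ≈ 3.0 units.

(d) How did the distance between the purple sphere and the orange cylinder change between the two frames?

-2.1

Before: roughly 4.5 units apart; after: 2.4. That's 2.1 units closer together.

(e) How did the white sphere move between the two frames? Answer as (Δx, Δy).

(0.0, -2.8)

From the two frames, the white sphere sits at roughly (10.0, 4.0) before and (10.0, 1.2) after.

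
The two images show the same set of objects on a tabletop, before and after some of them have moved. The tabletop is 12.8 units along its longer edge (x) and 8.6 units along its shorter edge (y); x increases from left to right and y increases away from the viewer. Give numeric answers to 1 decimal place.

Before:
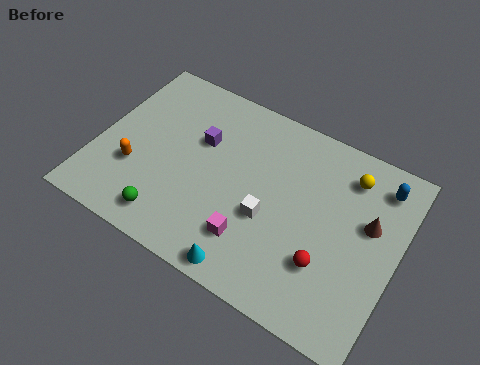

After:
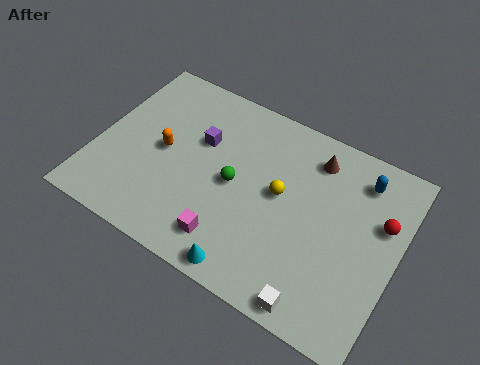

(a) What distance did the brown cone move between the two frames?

3.2

The brown cone was near (11.5, 5.2) before and (8.9, 7.0) after, so it travelled √(2.6² + 1.8²) ≈ 3.2 units.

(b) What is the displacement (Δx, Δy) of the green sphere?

(2.3, 2.9)

The green sphere started near (3.6, 1.3) and ended near (5.9, 4.2).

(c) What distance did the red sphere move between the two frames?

3.5

From (10.1, 2.6) to (12.0, 5.5), the red sphere covered √(1.9² + 2.9²) ≈ 3.5 units.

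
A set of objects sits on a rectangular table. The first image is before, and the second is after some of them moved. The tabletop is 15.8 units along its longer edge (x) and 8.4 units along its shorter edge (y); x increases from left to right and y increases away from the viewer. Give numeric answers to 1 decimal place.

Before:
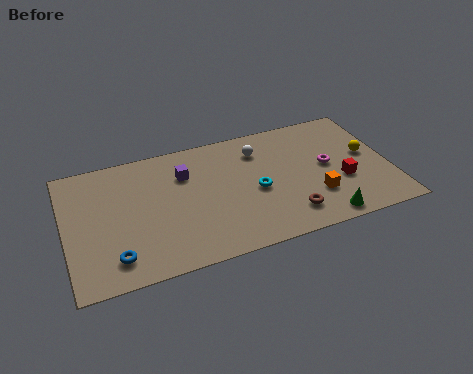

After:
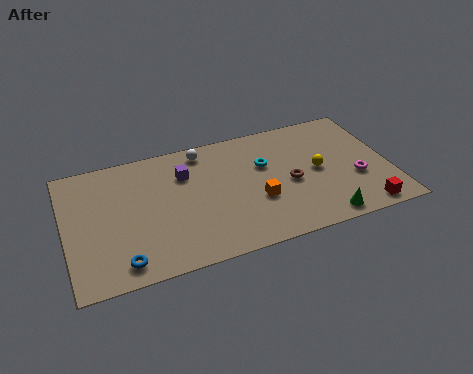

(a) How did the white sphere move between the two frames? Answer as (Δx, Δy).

(-2.7, 0.8)

The white sphere was at about (9.6, 6.5) and moved to about (6.9, 7.3).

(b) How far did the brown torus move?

2.1

The brown torus moved from about (10.6, 1.7) to (10.9, 3.8), a distance of √(0.3² + 2.1²) ≈ 2.1.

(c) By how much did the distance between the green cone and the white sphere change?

+2.1

The distance was about 6.2 in the first image and 8.3 in the second, so they moved 2.1 units further apart.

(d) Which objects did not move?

the green cone and the purple cube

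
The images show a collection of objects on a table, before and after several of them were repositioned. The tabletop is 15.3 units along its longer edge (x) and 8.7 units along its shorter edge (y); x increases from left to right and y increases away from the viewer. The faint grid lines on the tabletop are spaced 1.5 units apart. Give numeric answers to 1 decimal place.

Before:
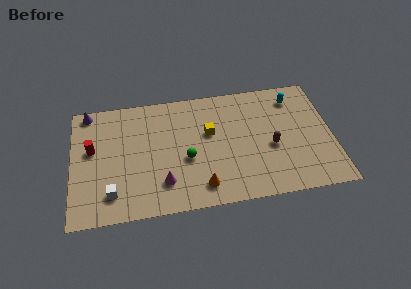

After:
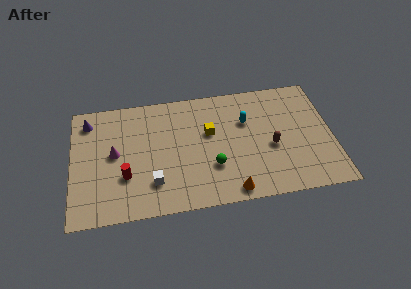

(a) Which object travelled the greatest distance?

the magenta cone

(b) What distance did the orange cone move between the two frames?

1.8

From (7.5, 1.5) to (9.2, 0.9), the orange cone covered √(1.7² + 0.6²) ≈ 1.8 units.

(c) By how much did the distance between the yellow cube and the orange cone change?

+0.7

Before: roughly 3.8 units apart; after: 4.5. That's 0.7 units further apart.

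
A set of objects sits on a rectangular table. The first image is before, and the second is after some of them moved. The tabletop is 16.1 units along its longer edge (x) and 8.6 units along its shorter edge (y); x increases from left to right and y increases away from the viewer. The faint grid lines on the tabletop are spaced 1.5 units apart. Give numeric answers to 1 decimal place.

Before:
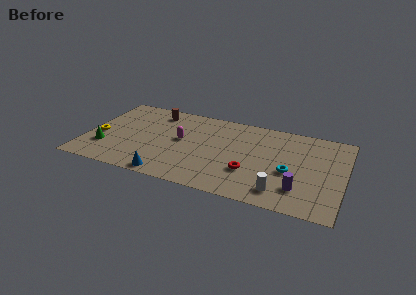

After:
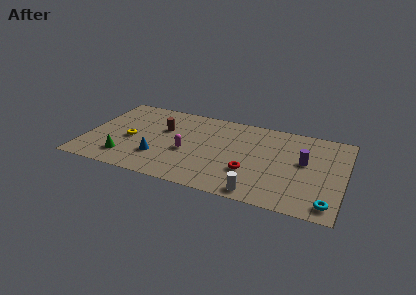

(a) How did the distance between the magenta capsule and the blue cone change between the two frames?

-1.9

They were about 3.9 units apart before and 2.0 after — 1.9 units closer together.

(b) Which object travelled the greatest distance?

the cyan torus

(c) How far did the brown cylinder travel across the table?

1.8

The brown cylinder was near (4.0, 7.2) before and (4.7, 5.5) after, so it travelled √(0.7² + 1.7²) ≈ 1.8 units.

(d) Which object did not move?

the red torus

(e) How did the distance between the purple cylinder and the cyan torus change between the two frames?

+2.4

They were about 1.7 units apart before and 4.1 after — 2.4 units further apart.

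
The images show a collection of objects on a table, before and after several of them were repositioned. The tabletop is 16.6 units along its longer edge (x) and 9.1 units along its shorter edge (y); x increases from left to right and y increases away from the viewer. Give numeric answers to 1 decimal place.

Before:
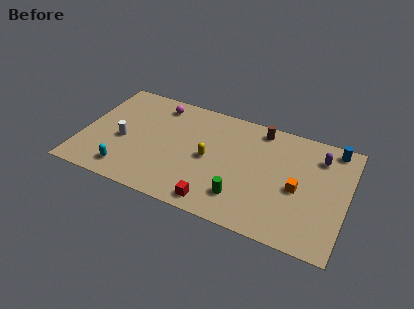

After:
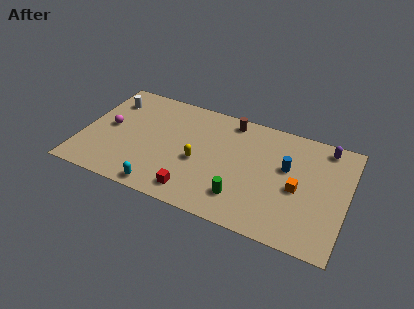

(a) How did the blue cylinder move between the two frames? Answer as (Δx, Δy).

(-2.7, -2.6)

The blue cylinder started near (15.5, 8.1) and ended near (12.8, 5.5).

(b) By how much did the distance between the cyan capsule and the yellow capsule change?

-2.1

They were about 5.7 units apart before and 3.6 after — 2.1 units closer together.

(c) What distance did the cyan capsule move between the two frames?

2.4

The cyan capsule was near (3.1, 1.5) before and (5.4, 0.9) after, so it travelled √(2.3² + 0.6²) ≈ 2.4 units.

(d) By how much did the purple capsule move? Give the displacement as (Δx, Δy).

(0.3, 0.9)

The purple capsule was at about (14.7, 7.1) and moved to about (15.0, 8.0).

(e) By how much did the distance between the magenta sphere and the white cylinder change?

-1.9

Before: roughly 4.2 units apart; after: 2.3. That's 1.9 units closer together.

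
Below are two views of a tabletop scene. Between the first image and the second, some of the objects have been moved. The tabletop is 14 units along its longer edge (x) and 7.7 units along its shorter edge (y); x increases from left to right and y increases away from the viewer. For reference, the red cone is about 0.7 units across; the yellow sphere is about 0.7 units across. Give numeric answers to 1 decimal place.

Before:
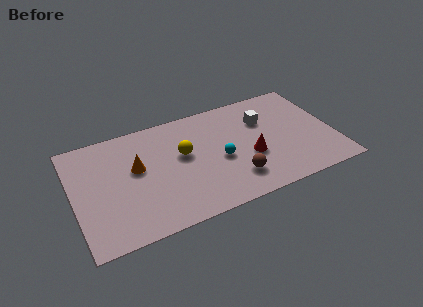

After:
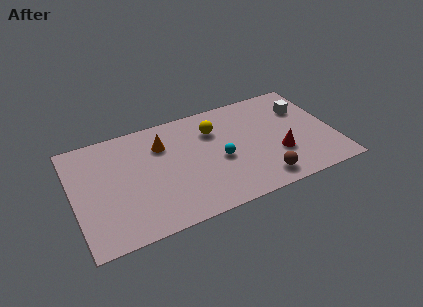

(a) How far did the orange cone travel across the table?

1.9

The orange cone moved from about (3.4, 4.5) to (4.9, 5.6), a distance of √(1.5² + 1.1²) ≈ 1.9.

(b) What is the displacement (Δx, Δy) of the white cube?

(2.2, 0.1)

The white cube was at about (10.4, 5.3) and moved to about (12.6, 5.4).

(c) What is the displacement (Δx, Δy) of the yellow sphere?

(1.8, 1.1)

The yellow sphere was at about (5.9, 4.5) and moved to about (7.7, 5.6).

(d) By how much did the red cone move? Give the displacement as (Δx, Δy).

(1.5, -0.4)

The red cone was at about (9.4, 3.0) and moved to about (10.9, 2.6).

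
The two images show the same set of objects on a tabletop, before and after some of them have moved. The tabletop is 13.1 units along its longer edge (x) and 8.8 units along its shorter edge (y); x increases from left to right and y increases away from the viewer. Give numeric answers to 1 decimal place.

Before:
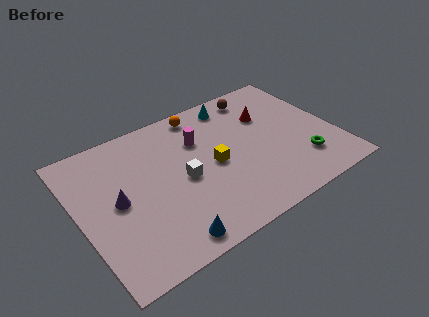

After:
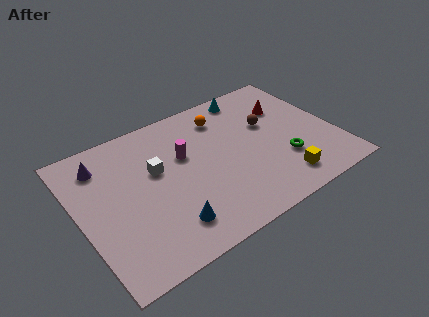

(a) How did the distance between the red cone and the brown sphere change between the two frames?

-0.3

Before: roughly 1.6 units apart; after: 1.3. That's 0.3 units closer together.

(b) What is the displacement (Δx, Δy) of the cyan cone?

(0.9, 0.2)

The cyan cone was at about (8.5, 7.6) and moved to about (9.4, 7.8).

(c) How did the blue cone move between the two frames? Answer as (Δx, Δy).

(0.2, 0.8)

The blue cone was at about (3.8, 1.0) and moved to about (4.0, 1.8).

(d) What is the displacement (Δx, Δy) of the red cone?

(1.0, 0.1)

The red cone started near (10.0, 6.0) and ended near (11.0, 6.1).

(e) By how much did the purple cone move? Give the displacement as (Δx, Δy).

(-0.4, 2.6)

The purple cone started near (1.9, 4.4) and ended near (1.5, 7.0).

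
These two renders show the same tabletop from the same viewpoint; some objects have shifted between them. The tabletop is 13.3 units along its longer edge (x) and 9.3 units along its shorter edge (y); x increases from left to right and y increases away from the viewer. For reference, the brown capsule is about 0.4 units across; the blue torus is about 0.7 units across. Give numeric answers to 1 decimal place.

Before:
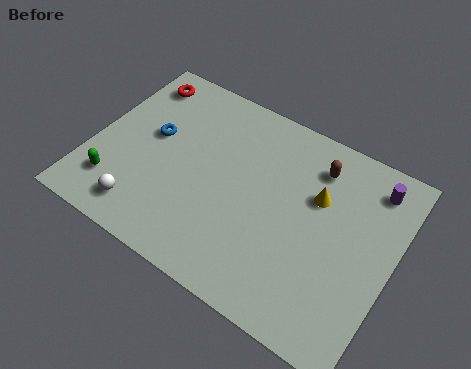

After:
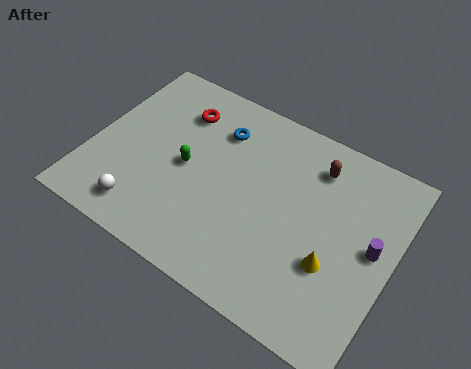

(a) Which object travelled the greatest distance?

the green capsule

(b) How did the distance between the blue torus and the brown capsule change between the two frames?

-3.0

They were about 7.3 units apart before and 4.3 after — 3.0 units closer together.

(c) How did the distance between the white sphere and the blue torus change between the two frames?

+2.2

They were about 3.8 units apart before and 6.0 after — 2.2 units further apart.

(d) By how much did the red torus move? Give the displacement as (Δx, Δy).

(2.1, -0.7)

The red torus started near (1.3, 7.8) and ended near (3.4, 7.1).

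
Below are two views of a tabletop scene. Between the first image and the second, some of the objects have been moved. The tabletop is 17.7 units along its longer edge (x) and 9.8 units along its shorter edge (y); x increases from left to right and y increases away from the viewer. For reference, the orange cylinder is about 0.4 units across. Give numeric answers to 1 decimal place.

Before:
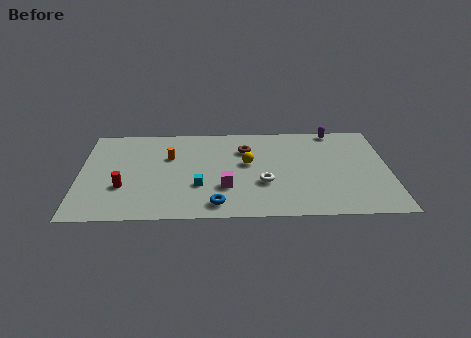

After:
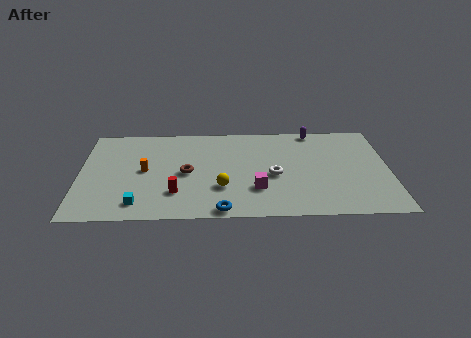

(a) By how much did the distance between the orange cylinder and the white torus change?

+1.3

They were about 6.1 units apart before and 7.4 after — 1.3 units further apart.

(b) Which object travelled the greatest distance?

the brown torus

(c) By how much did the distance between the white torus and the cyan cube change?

+4.5

They were about 3.7 units apart before and 8.2 after — 4.5 units further apart.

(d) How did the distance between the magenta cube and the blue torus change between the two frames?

+1.1

They were about 1.8 units apart before and 2.9 after — 1.1 units further apart.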